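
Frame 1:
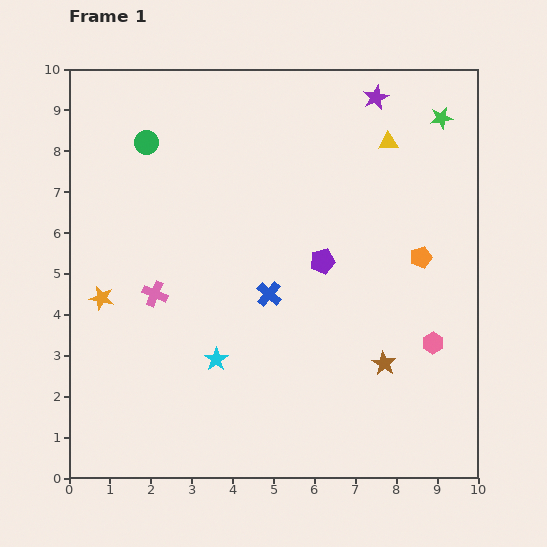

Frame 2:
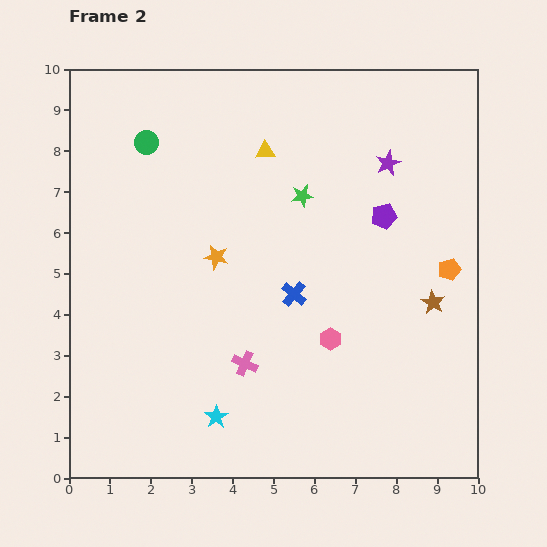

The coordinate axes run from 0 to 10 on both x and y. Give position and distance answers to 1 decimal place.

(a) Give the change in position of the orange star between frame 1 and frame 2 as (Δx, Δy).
(2.8, 1.0)

The orange star was at (0.8, 4.4) in frame 1 and (3.6, 5.4) in frame 2.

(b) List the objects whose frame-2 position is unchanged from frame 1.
the green circle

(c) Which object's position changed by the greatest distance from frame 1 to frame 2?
the green star

(moved 3.9; next 3.0)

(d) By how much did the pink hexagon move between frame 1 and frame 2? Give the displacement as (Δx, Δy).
(-2.5, 0.1)

The pink hexagon was at (8.9, 3.3) in frame 1 and (6.4, 3.4) in frame 2.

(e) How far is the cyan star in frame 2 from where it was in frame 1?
1.4

The cyan star moved from (3.6, 2.9) to (3.6, 1.5), a distance of √(0.0² + 1.4²) ≈ 1.4.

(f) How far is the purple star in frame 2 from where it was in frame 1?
1.6

The purple star moved from (7.5, 9.3) to (7.8, 7.7), a distance of √(0.3² + 1.6²) ≈ 1.6.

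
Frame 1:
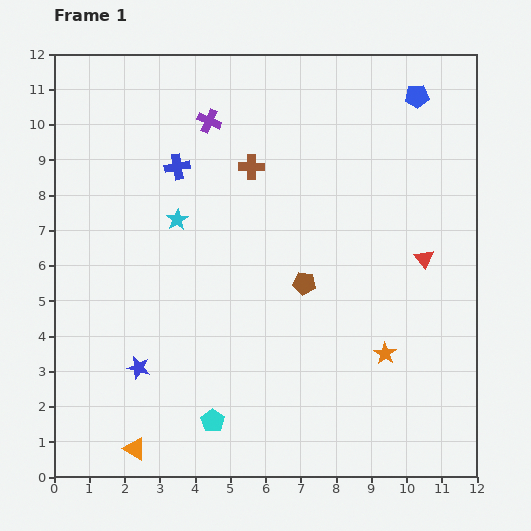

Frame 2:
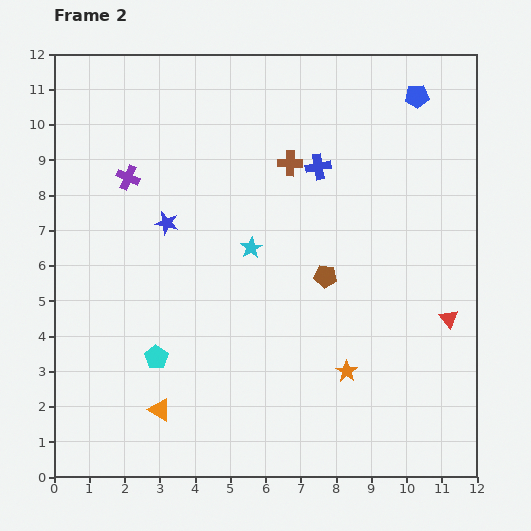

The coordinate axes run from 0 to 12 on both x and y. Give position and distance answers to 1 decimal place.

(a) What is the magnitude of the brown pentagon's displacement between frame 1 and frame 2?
0.6

The brown pentagon moved from (7.1, 5.5) to (7.7, 5.7), a distance of √(0.6² + 0.2²) ≈ 0.6.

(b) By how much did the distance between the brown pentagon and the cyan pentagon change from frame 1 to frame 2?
+0.6

Distance in frame 1: 4.7. Distance in frame 2: 5.3.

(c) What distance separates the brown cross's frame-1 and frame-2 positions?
1.1

The brown cross moved from (5.6, 8.8) to (6.7, 8.9), a distance of √(1.1² + 0.1²) ≈ 1.1.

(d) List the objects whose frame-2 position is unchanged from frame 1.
the blue pentagon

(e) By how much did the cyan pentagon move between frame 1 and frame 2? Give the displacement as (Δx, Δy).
(-1.6, 1.8)

The cyan pentagon was at (4.5, 1.6) in frame 1 and (2.9, 3.4) in frame 2.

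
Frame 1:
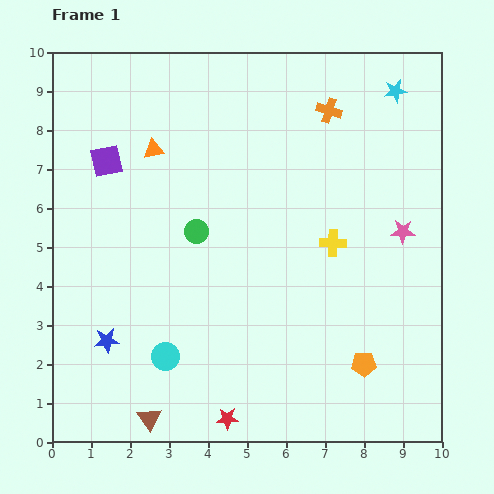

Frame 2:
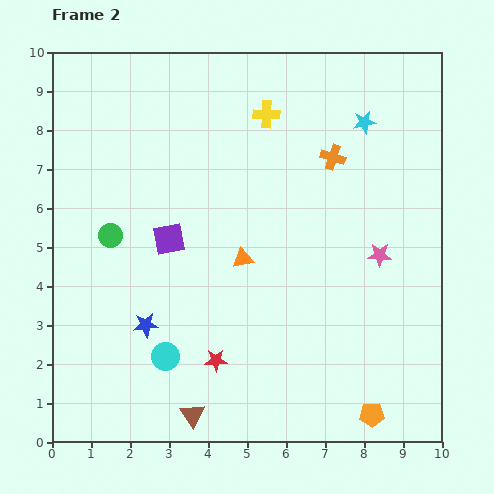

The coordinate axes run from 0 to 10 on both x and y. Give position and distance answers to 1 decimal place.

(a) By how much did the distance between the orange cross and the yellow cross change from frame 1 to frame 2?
-1.4

Distance in frame 1: 3.4. Distance in frame 2: 2.0.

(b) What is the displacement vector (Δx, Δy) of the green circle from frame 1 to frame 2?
(-2.2, -0.1)

The green circle was at (3.7, 5.4) in frame 1 and (1.5, 5.3) in frame 2.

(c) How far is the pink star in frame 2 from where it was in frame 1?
0.8

The pink star moved from (9.0, 5.4) to (8.4, 4.8), a distance of √(0.6² + 0.6²) ≈ 0.8.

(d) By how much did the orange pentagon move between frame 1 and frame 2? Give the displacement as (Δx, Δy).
(0.2, -1.3)

The orange pentagon was at (8.0, 2.0) in frame 1 and (8.2, 0.7) in frame 2.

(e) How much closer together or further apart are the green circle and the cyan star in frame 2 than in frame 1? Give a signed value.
+0.9

Distance in frame 1: 6.2. Distance in frame 2: 7.1.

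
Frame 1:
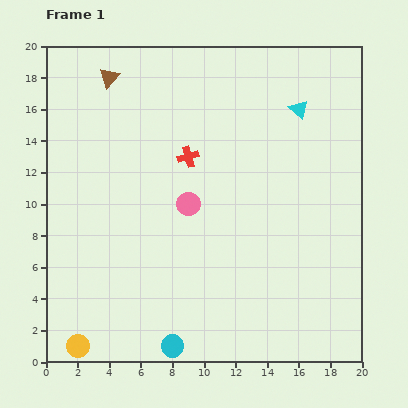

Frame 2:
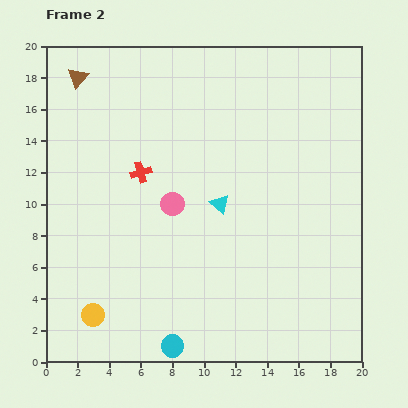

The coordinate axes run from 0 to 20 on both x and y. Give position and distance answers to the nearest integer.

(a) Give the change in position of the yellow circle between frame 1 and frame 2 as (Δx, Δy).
(1, 2)

The yellow circle was at (2, 1) in frame 1 and (3, 3) in frame 2.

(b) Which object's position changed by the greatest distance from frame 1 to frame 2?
the cyan triangle

(moved 8; next 3)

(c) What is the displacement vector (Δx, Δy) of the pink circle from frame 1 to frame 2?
(-1, 0)

The pink circle was at (9, 10) in frame 1 and (8, 10) in frame 2.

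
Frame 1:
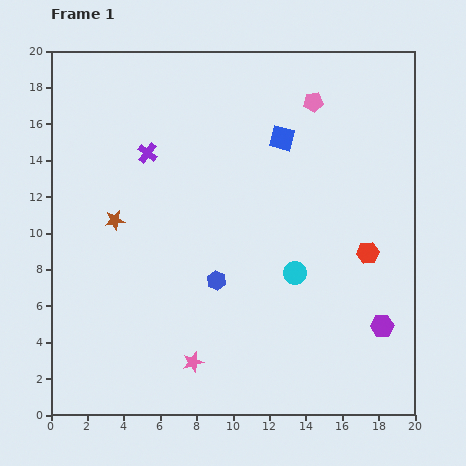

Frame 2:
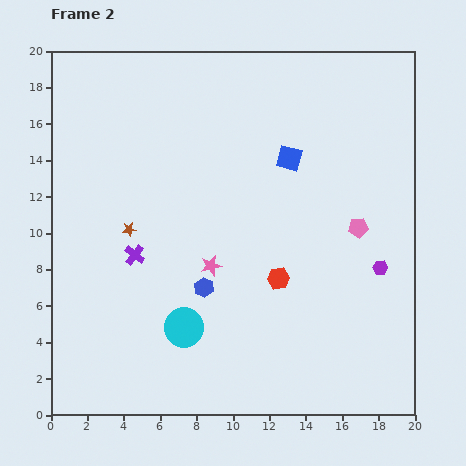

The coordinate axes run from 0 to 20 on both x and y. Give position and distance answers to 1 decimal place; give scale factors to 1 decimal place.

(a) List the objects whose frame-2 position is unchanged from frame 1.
none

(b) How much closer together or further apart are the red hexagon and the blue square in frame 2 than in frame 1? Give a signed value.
-1.3

Distance in frame 1: 7.9. Distance in frame 2: 6.6.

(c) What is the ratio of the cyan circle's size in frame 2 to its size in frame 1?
1.7×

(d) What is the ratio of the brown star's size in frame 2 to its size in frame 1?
0.7×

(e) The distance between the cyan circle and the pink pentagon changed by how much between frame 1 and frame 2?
+1.6

Distance in frame 1: 9.5. Distance in frame 2: 11.1.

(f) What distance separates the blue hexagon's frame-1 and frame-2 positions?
0.8

The blue hexagon moved from (9.1, 7.4) to (8.4, 7.0), a distance of √(0.7² + 0.4²) ≈ 0.8.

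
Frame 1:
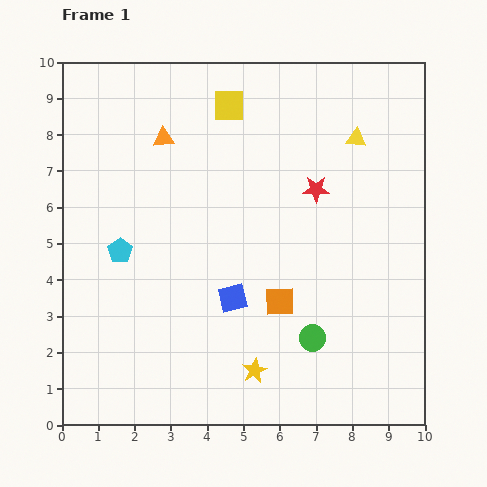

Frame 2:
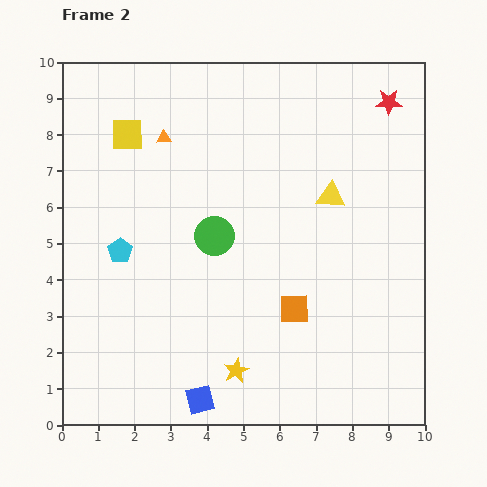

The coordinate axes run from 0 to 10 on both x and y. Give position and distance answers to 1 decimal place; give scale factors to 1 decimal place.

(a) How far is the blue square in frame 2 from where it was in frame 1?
2.9

The blue square moved from (4.7, 3.5) to (3.8, 0.7), a distance of √(0.9² + 2.8²) ≈ 2.9.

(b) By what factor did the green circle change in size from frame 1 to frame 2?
1.5×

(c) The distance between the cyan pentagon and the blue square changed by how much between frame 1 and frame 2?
+1.3

Distance in frame 1: 3.4. Distance in frame 2: 4.7.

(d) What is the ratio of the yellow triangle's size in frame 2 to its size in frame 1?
1.4×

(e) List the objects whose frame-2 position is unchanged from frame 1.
the orange triangle, the cyan pentagon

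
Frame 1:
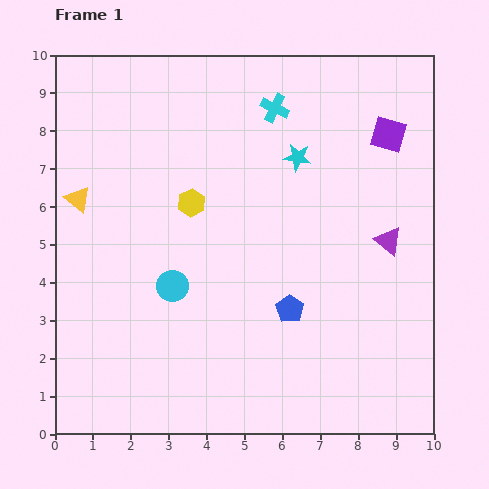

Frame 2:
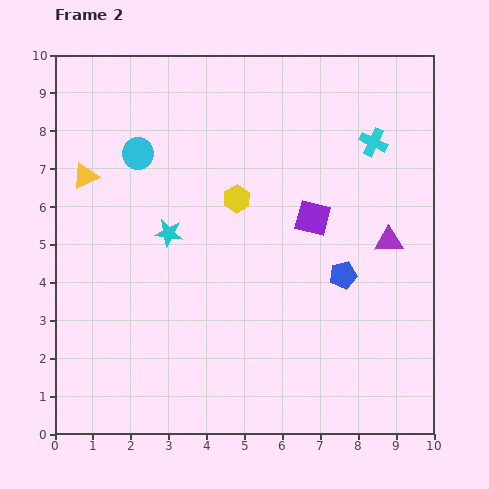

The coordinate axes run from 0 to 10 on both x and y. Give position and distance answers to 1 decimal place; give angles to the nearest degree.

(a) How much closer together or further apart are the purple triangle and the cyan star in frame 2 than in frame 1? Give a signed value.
+2.5

Distance in frame 1: 3.3. Distance in frame 2: 5.8.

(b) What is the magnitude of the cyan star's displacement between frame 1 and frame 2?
3.9

The cyan star moved from (6.4, 7.3) to (3.0, 5.3), a distance of √(3.4² + 2.0²) ≈ 3.9.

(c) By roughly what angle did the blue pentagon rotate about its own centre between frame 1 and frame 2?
26° clockwise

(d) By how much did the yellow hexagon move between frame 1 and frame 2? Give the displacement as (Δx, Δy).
(1.2, 0.1)

The yellow hexagon was at (3.6, 6.1) in frame 1 and (4.8, 6.2) in frame 2.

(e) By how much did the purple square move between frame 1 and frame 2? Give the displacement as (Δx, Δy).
(-2.0, -2.2)

The purple square was at (8.8, 7.9) in frame 1 and (6.8, 5.7) in frame 2.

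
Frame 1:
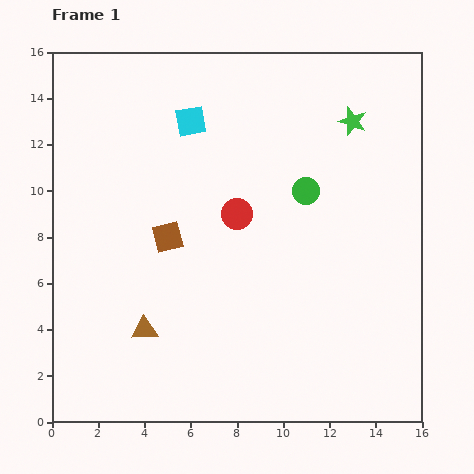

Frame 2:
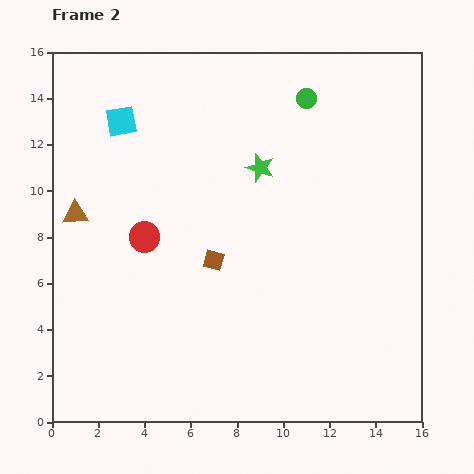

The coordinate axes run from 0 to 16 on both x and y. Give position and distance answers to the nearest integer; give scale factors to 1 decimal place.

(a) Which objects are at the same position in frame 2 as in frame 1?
none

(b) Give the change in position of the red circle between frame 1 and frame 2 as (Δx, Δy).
(-4, -1)

The red circle was at (8, 9) in frame 1 and (4, 8) in frame 2.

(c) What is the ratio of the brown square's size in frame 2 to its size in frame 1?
0.7×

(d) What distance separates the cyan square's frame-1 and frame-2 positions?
3

The cyan square moved from (6, 13) to (3, 13), a distance of √(3² + 0²) ≈ 3.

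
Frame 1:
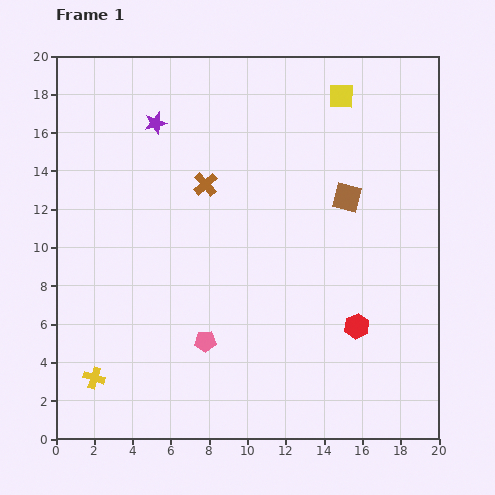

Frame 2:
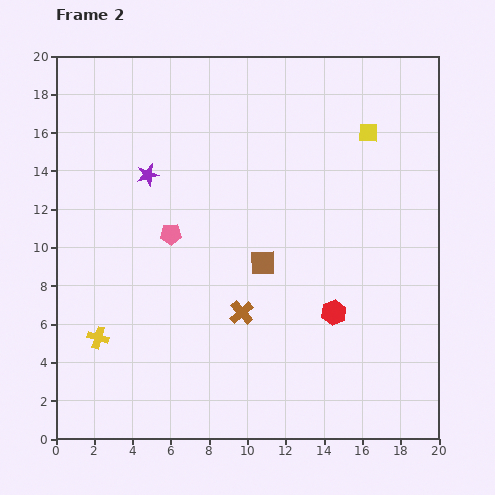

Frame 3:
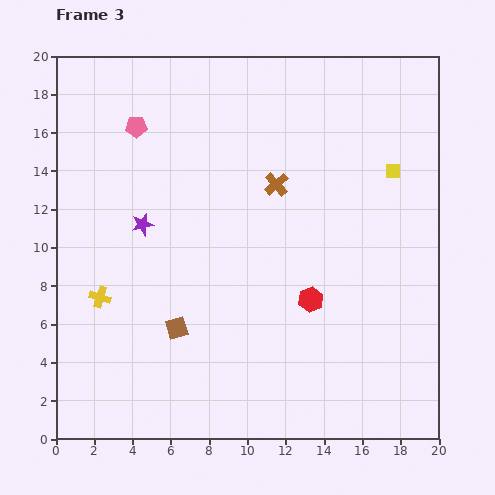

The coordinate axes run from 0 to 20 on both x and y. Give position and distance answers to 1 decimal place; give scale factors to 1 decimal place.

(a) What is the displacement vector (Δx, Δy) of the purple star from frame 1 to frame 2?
(-0.4, -2.7)

The purple star was at (5.2, 16.5) in frame 1 and (4.8, 13.8) in frame 2.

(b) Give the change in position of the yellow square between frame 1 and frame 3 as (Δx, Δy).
(2.7, -3.9)

The yellow square was at (14.9, 17.9) in frame 1 and (17.6, 14.0) in frame 3.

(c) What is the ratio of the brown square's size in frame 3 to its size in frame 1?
0.8×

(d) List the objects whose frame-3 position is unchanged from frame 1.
none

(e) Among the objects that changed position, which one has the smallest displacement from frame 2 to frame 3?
the red hexagon

(moved 1.4)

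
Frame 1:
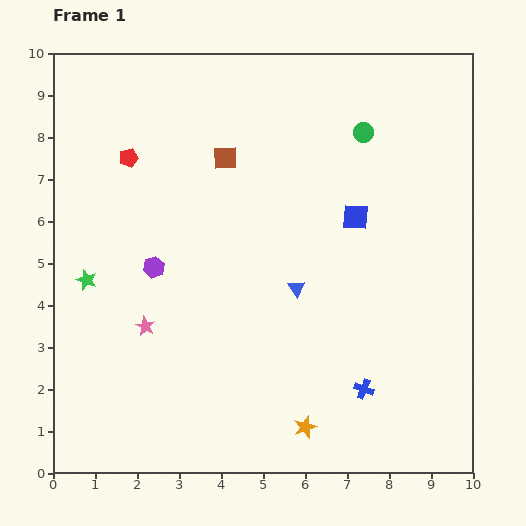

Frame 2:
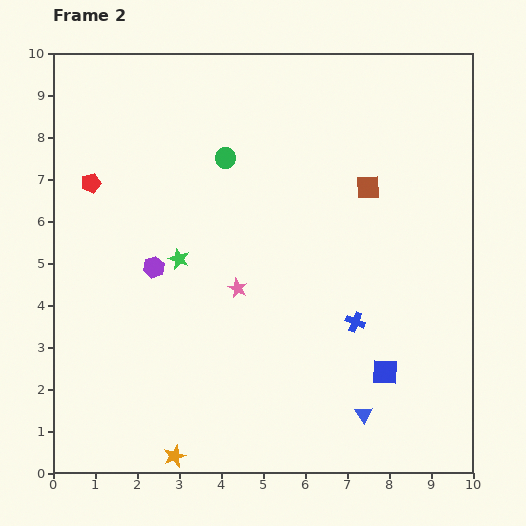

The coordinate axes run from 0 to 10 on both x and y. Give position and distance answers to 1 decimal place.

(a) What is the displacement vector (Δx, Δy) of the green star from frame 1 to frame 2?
(2.2, 0.5)

The green star was at (0.8, 4.6) in frame 1 and (3.0, 5.1) in frame 2.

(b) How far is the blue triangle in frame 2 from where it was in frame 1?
3.4

The blue triangle moved from (5.8, 4.4) to (7.4, 1.4), a distance of √(1.6² + 3.0²) ≈ 3.4.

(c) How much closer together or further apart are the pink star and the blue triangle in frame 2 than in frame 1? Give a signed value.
+0.5

Distance in frame 1: 3.7. Distance in frame 2: 4.2.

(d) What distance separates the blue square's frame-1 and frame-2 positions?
3.8

The blue square moved from (7.2, 6.1) to (7.9, 2.4), a distance of √(0.7² + 3.7²) ≈ 3.8.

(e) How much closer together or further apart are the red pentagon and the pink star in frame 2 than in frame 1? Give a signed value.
+0.3

Distance in frame 1: 4.0. Distance in frame 2: 4.3.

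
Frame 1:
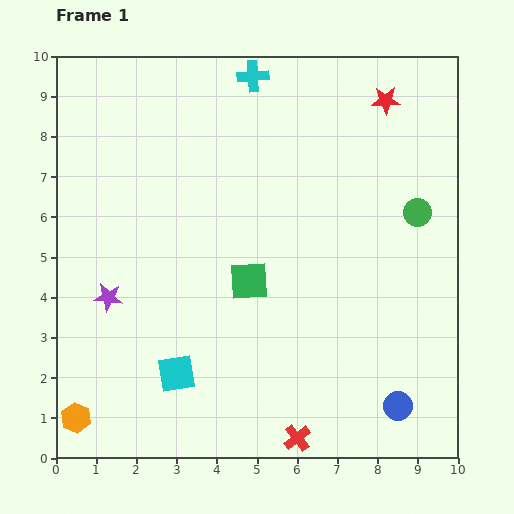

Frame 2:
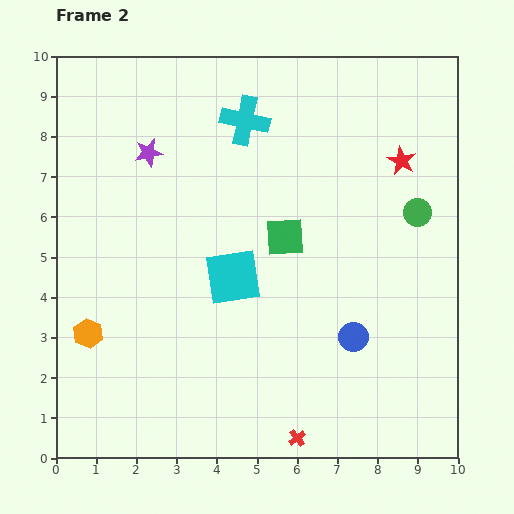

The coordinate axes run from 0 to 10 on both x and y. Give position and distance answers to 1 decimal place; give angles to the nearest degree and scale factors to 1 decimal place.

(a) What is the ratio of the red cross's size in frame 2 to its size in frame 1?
0.6×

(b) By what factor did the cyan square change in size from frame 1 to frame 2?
1.5×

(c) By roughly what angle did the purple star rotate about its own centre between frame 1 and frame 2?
19° counter-clockwise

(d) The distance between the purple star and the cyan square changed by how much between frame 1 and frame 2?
+1.2

Distance in frame 1: 2.5. Distance in frame 2: 3.7.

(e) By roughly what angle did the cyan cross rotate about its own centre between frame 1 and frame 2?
16° clockwise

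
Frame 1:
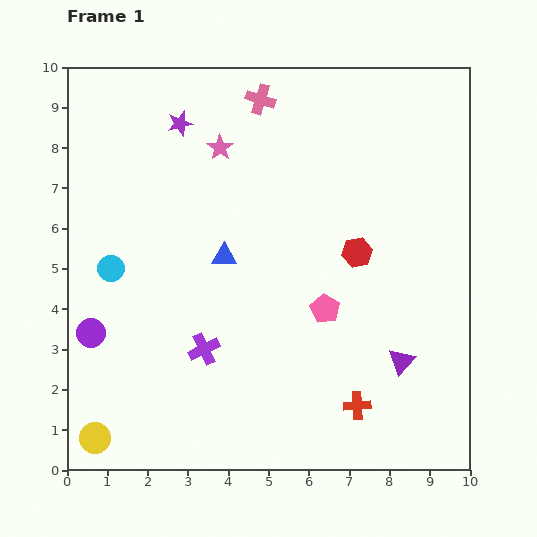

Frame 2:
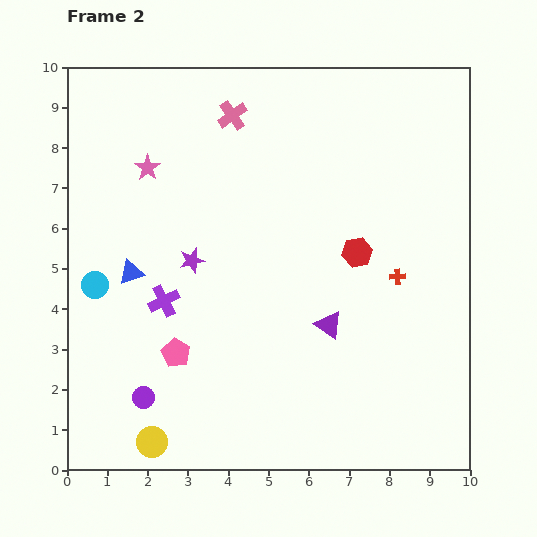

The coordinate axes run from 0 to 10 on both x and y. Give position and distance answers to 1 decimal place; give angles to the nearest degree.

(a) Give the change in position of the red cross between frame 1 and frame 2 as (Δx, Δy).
(1.0, 3.2)

The red cross was at (7.2, 1.6) in frame 1 and (8.2, 4.8) in frame 2.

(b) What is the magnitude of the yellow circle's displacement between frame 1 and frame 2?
1.4

The yellow circle moved from (0.7, 0.8) to (2.1, 0.7), a distance of √(1.4² + 0.1²) ≈ 1.4.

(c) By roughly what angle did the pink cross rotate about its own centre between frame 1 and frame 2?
37° clockwise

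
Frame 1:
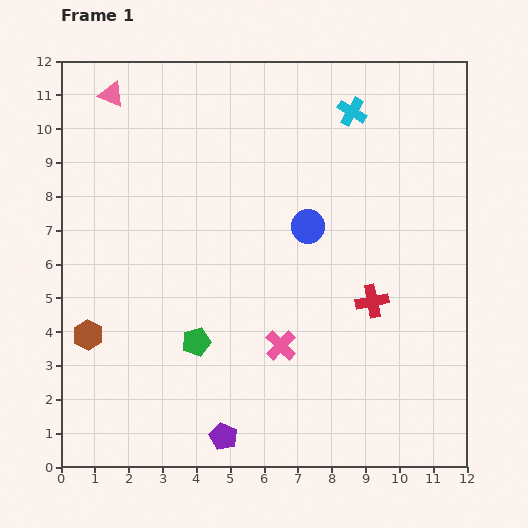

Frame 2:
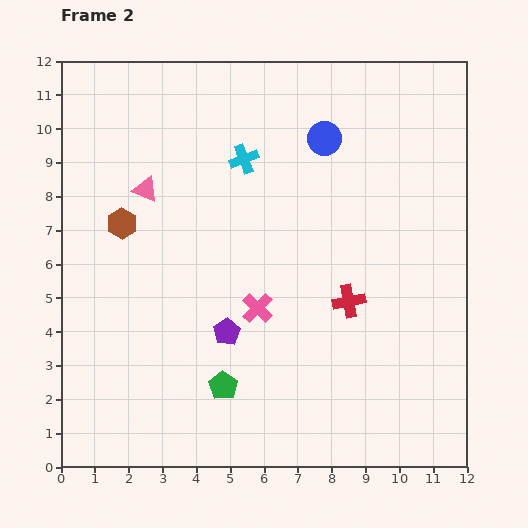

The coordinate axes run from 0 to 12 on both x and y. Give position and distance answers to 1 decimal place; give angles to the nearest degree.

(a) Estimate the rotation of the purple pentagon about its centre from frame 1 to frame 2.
15° clockwise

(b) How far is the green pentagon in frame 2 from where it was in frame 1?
1.5

The green pentagon moved from (4.0, 3.7) to (4.8, 2.4), a distance of √(0.8² + 1.3²) ≈ 1.5.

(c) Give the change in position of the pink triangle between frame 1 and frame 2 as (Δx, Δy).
(1.0, -2.8)

The pink triangle was at (1.5, 11.0) in frame 1 and (2.5, 8.2) in frame 2.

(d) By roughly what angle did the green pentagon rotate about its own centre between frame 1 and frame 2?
22° counter-clockwise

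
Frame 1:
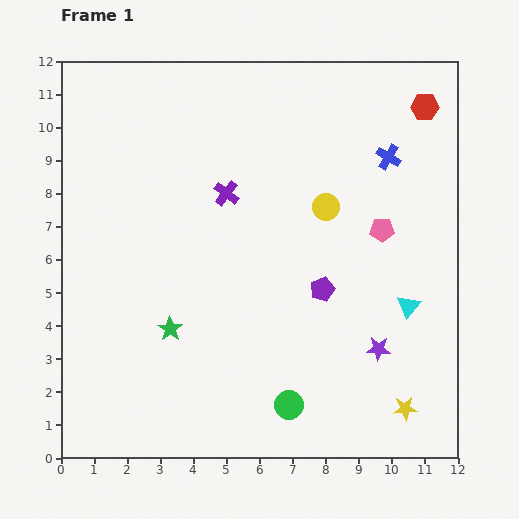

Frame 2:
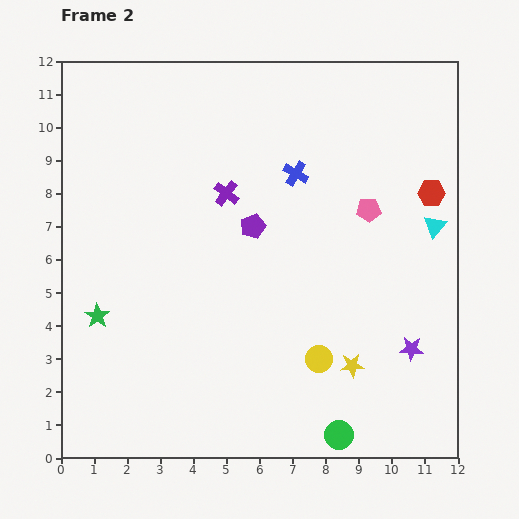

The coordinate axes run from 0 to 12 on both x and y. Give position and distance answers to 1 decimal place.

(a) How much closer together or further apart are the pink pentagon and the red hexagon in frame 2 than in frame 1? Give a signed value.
-1.9

Distance in frame 1: 3.9. Distance in frame 2: 2.0.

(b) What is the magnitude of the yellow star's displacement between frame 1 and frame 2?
2.1

The yellow star moved from (10.4, 1.5) to (8.8, 2.8), a distance of √(1.6² + 1.3²) ≈ 2.1.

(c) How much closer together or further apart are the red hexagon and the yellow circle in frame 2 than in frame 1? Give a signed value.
+1.8

Distance in frame 1: 4.2. Distance in frame 2: 6.0.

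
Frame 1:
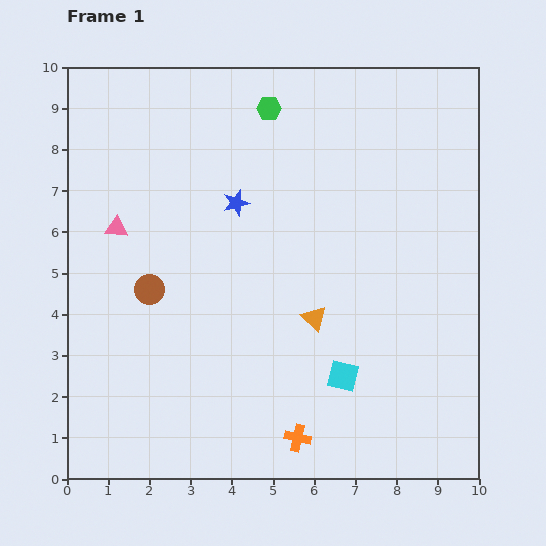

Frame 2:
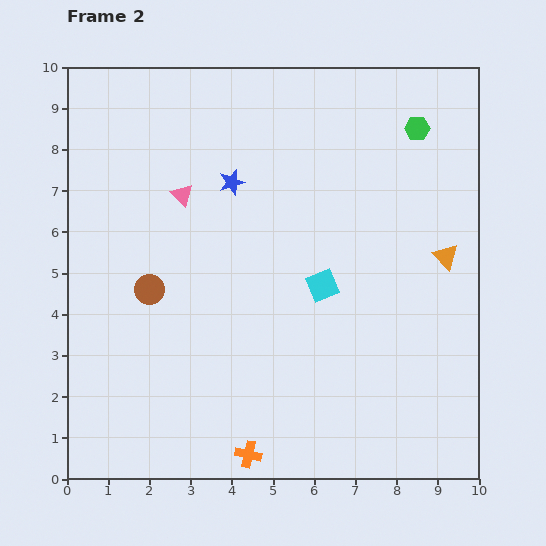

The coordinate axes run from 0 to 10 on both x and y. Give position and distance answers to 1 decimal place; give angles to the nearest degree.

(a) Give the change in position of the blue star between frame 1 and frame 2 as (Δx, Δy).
(-0.1, 0.5)

The blue star was at (4.1, 6.7) in frame 1 and (4.0, 7.2) in frame 2.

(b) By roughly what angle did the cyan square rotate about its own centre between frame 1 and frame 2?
35° counter-clockwise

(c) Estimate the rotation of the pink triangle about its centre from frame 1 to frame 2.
41° clockwise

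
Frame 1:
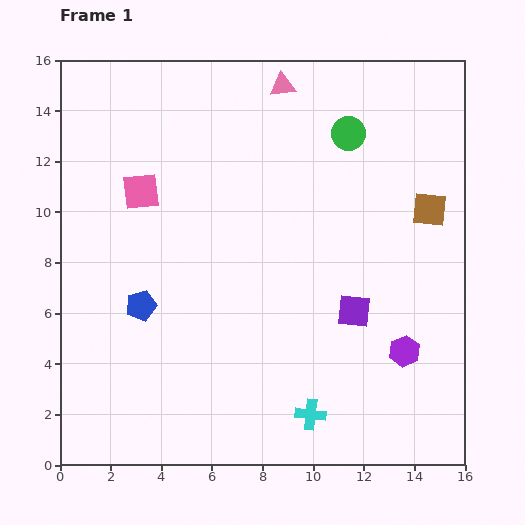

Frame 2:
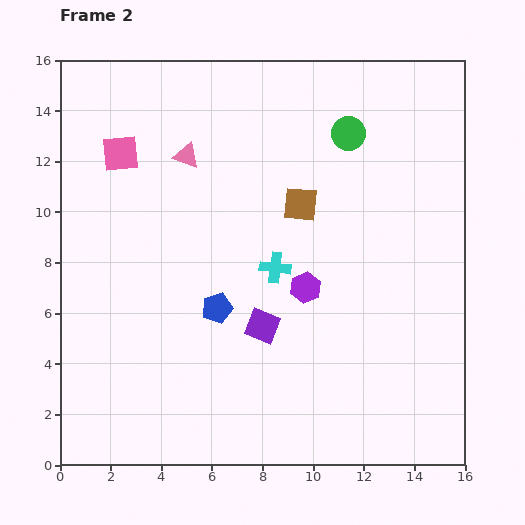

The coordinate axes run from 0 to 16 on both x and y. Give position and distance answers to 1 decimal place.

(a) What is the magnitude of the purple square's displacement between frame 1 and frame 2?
3.6

The purple square moved from (11.6, 6.1) to (8.0, 5.5), a distance of √(3.6² + 0.6²) ≈ 3.6.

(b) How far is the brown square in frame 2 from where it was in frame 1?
5.1

The brown square moved from (14.6, 10.1) to (9.5, 10.3), a distance of √(5.1² + 0.2²) ≈ 5.1.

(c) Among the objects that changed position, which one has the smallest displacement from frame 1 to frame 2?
the pink square

(moved 1.7)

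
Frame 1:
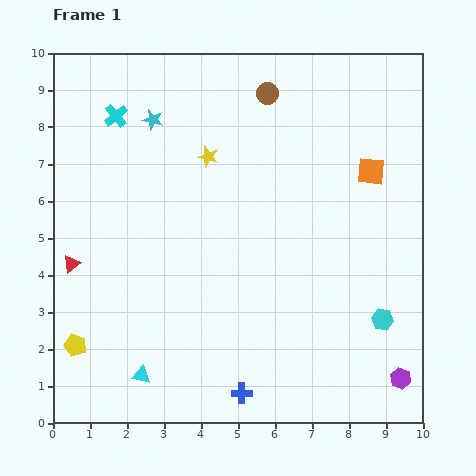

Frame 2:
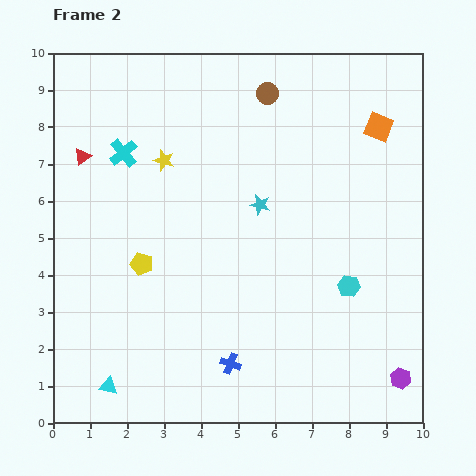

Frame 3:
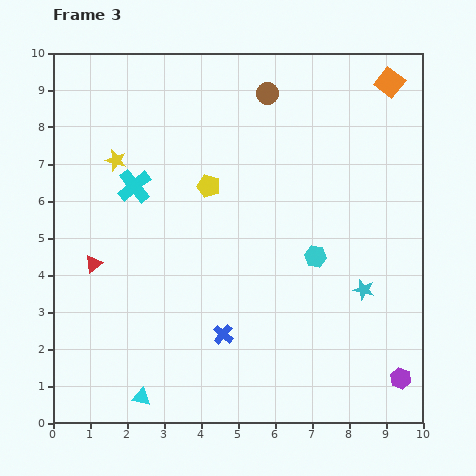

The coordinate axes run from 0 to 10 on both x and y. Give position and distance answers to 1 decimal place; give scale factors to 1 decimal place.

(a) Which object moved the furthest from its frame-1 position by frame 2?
the cyan star

(moved 3.7; next 2.9)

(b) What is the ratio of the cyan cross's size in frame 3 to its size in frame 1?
1.4×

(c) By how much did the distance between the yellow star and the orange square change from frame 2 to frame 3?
+1.8

Distance in frame 2: 5.9. Distance in frame 3: 7.7.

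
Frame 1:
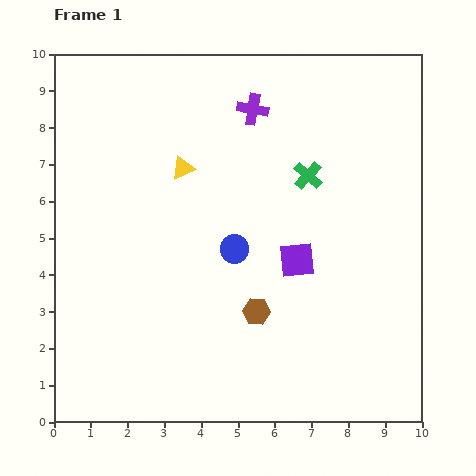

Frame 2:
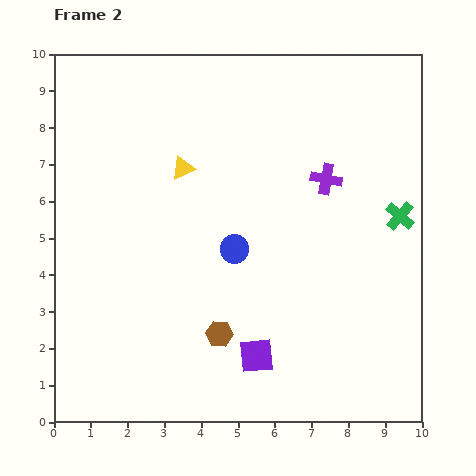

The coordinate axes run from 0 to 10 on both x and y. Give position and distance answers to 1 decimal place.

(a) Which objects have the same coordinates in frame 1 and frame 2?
the yellow triangle, the blue circle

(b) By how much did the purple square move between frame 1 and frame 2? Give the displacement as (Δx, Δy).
(-1.1, -2.6)

The purple square was at (6.6, 4.4) in frame 1 and (5.5, 1.8) in frame 2.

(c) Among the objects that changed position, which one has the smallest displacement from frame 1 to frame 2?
the brown hexagon

(moved 1.2)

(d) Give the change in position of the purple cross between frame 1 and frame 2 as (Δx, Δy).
(2.0, -1.9)

The purple cross was at (5.4, 8.5) in frame 1 and (7.4, 6.6) in frame 2.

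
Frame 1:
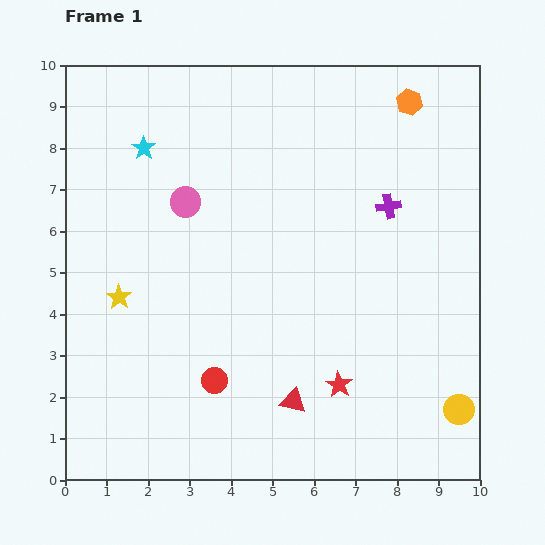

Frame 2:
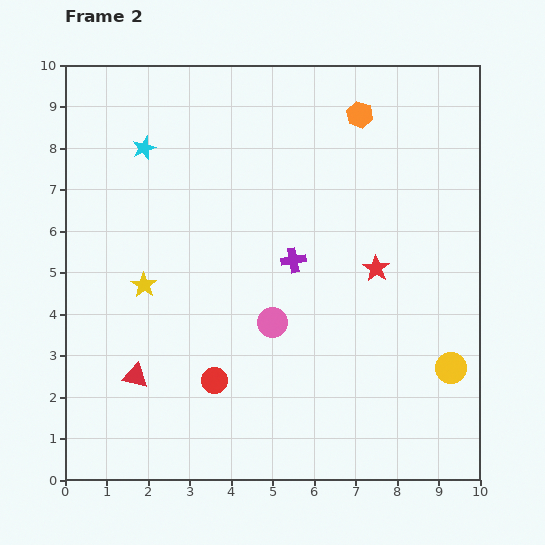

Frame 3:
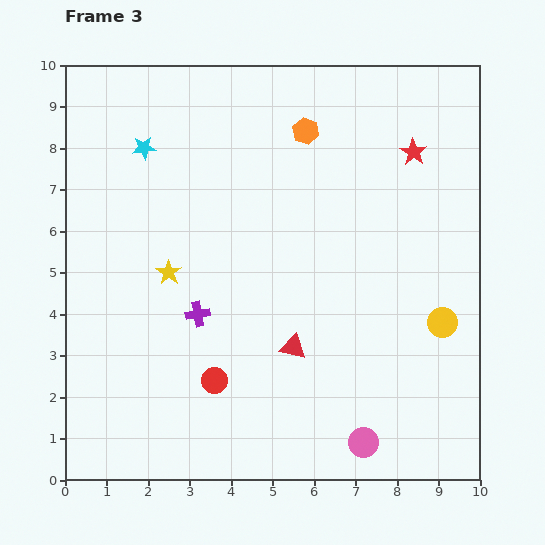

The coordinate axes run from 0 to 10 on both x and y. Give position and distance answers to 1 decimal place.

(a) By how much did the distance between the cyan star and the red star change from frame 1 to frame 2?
-1.1

Distance in frame 1: 7.4. Distance in frame 2: 6.3.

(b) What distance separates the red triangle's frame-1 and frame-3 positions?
1.3

The red triangle moved from (5.5, 1.9) to (5.5, 3.2), a distance of √(0.0² + 1.3²) ≈ 1.3.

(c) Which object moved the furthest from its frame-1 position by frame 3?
the pink circle

(moved 7.2; next 5.9)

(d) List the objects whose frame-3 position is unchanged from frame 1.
the red circle, the cyan star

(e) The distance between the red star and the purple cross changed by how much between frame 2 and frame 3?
+4.5

Distance in frame 2: 2.0. Distance in frame 3: 6.5.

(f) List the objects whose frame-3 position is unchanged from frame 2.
the red circle, the cyan star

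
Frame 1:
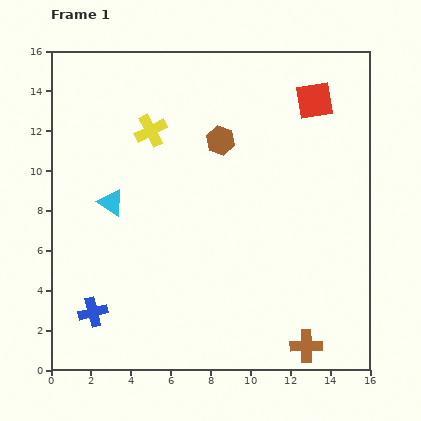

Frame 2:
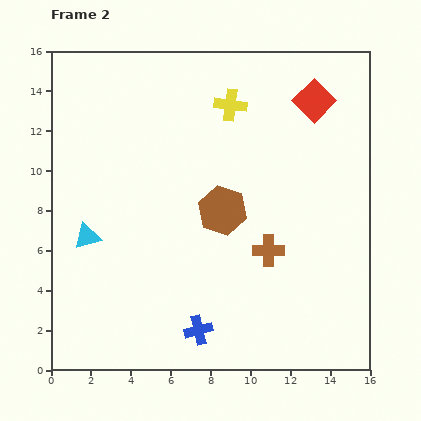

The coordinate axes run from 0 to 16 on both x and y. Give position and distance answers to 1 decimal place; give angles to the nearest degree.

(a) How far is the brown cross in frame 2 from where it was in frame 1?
5.2

The brown cross moved from (12.8, 1.2) to (10.9, 6.0), a distance of √(1.9² + 4.8²) ≈ 5.2.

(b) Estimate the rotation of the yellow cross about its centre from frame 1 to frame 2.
34° clockwise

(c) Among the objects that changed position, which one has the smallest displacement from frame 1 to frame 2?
the cyan triangle

(moved 2.1)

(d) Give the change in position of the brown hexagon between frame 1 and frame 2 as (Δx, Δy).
(0.1, -3.5)

The brown hexagon was at (8.5, 11.5) in frame 1 and (8.6, 8.0) in frame 2.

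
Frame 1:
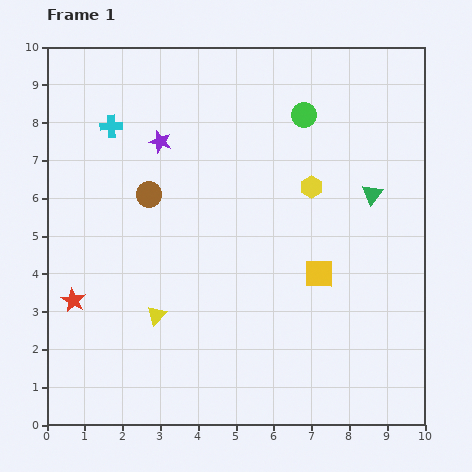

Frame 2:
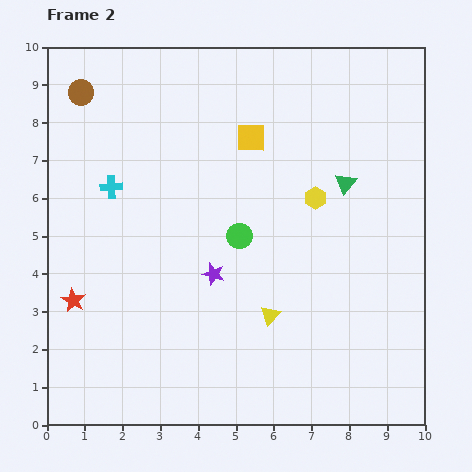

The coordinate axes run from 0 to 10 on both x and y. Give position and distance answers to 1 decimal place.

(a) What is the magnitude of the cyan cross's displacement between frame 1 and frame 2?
1.6

The cyan cross moved from (1.7, 7.9) to (1.7, 6.3), a distance of √(0.0² + 1.6²) ≈ 1.6.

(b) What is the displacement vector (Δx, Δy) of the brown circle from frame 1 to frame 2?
(-1.8, 2.7)

The brown circle was at (2.7, 6.1) in frame 1 and (0.9, 8.8) in frame 2.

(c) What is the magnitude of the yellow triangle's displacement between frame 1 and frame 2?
3.0

The yellow triangle moved from (2.9, 2.9) to (5.9, 2.9), a distance of √(3.0² + 0.0²) ≈ 3.0.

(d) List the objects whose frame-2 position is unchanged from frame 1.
the red star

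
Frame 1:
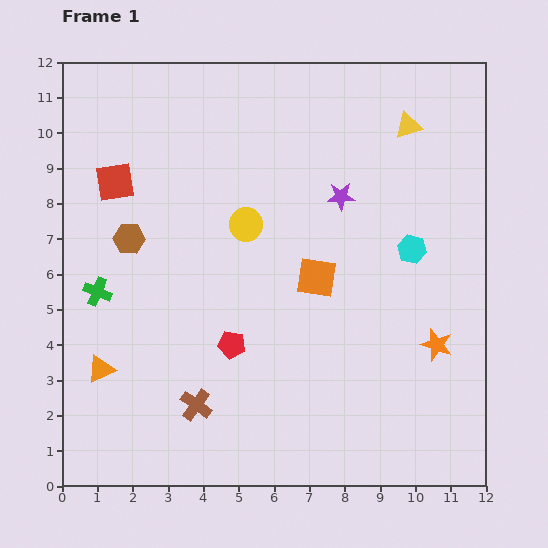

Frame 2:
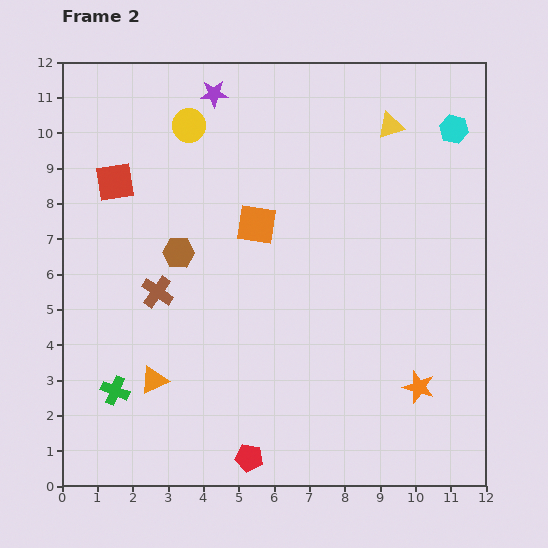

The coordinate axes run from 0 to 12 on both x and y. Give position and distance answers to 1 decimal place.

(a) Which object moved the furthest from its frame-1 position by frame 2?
the purple star

(moved 4.6; next 3.6)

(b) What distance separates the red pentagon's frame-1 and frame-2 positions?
3.2

The red pentagon moved from (4.8, 4.0) to (5.3, 0.8), a distance of √(0.5² + 3.2²) ≈ 3.2.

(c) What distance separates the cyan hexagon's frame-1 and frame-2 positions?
3.6

The cyan hexagon moved from (9.9, 6.7) to (11.1, 10.1), a distance of √(1.2² + 3.4²) ≈ 3.6.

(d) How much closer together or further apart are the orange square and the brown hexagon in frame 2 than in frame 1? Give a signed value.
-3.1

Distance in frame 1: 5.4. Distance in frame 2: 2.3.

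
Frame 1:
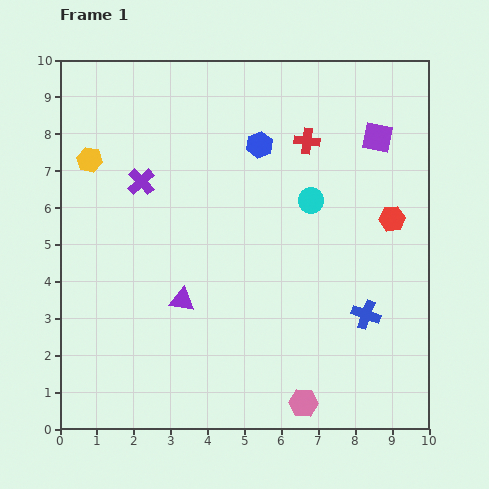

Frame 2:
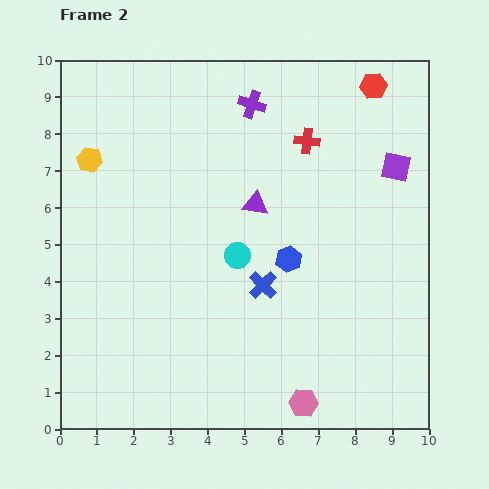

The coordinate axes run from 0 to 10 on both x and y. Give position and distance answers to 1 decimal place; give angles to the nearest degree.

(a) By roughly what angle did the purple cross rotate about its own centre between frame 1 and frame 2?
28° counter-clockwise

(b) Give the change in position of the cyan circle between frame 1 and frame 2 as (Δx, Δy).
(-2.0, -1.5)

The cyan circle was at (6.8, 6.2) in frame 1 and (4.8, 4.7) in frame 2.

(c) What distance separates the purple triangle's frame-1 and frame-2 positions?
3.3

The purple triangle moved from (3.3, 3.5) to (5.3, 6.1), a distance of √(2.0² + 2.6²) ≈ 3.3.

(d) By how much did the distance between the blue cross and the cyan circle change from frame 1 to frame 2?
-2.3

Distance in frame 1: 3.4. Distance in frame 2: 1.1.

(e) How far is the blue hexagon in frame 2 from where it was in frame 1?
3.2

The blue hexagon moved from (5.4, 7.7) to (6.2, 4.6), a distance of √(0.8² + 3.1²) ≈ 3.2.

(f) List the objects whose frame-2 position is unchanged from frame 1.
the yellow hexagon, the pink hexagon, the red cross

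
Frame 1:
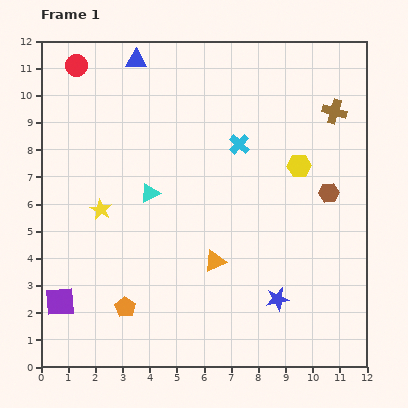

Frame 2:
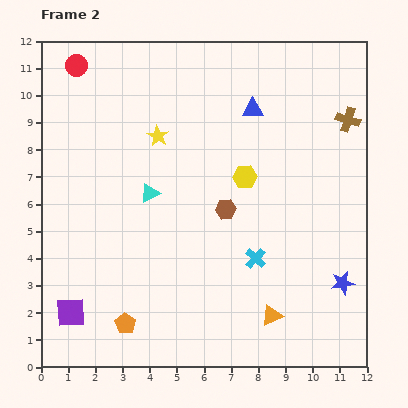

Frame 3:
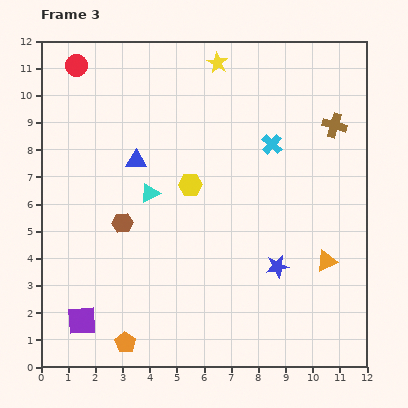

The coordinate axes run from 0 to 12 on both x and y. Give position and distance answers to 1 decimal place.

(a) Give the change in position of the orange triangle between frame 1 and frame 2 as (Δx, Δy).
(2.1, -2.0)

The orange triangle was at (6.4, 3.9) in frame 1 and (8.5, 1.9) in frame 2.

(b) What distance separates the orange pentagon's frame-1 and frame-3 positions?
1.3

The orange pentagon moved from (3.1, 2.2) to (3.1, 0.9), a distance of √(0.0² + 1.3²) ≈ 1.3.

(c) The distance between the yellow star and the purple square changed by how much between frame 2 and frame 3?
+3.5

Distance in frame 2: 7.2. Distance in frame 3: 10.7.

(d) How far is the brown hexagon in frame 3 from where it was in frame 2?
3.8

The brown hexagon moved from (6.8, 5.8) to (3.0, 5.3), a distance of √(3.8² + 0.5²) ≈ 3.8.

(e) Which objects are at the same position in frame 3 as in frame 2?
the cyan triangle, the red circle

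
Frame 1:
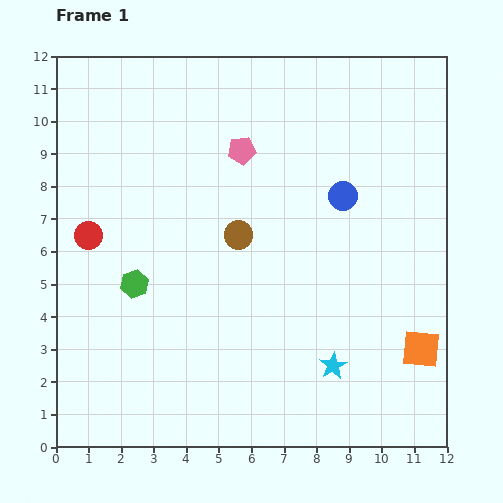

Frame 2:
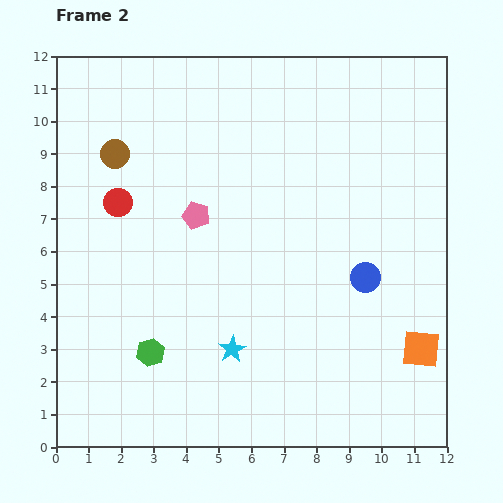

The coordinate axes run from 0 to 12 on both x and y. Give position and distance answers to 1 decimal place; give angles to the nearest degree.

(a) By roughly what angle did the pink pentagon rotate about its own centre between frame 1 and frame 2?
25° clockwise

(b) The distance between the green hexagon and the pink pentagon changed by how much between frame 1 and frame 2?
-0.9

Distance in frame 1: 5.3. Distance in frame 2: 4.4.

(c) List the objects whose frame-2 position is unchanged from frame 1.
the orange square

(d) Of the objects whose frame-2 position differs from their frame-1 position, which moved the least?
the red circle

(moved 1.3)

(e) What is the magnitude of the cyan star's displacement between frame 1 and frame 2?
3.1

The cyan star moved from (8.5, 2.5) to (5.4, 3.0), a distance of √(3.1² + 0.5²) ≈ 3.1.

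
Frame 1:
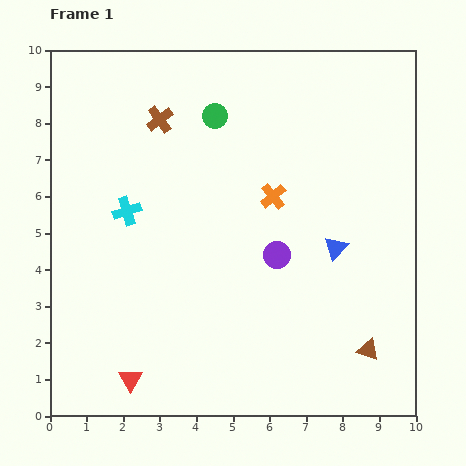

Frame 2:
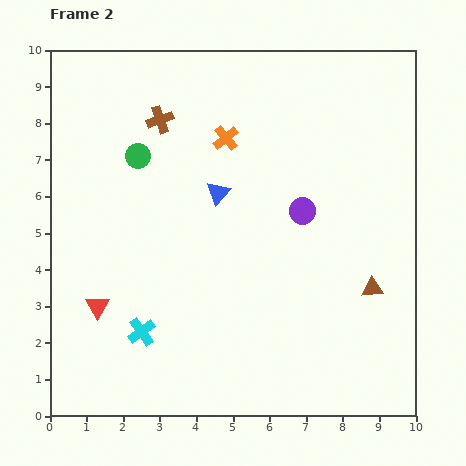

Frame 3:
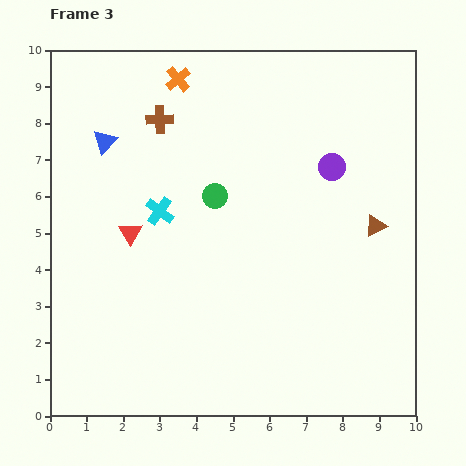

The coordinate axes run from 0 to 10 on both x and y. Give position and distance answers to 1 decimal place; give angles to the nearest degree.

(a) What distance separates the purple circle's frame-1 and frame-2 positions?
1.4

The purple circle moved from (6.2, 4.4) to (6.9, 5.6), a distance of √(0.7² + 1.2²) ≈ 1.4.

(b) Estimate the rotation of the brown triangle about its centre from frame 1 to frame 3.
46° counter-clockwise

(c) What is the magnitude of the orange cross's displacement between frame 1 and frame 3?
4.1

The orange cross moved from (6.1, 6.0) to (3.5, 9.2), a distance of √(2.6² + 3.2²) ≈ 4.1.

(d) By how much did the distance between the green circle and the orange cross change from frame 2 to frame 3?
+0.9

Distance in frame 2: 2.5. Distance in frame 3: 3.4.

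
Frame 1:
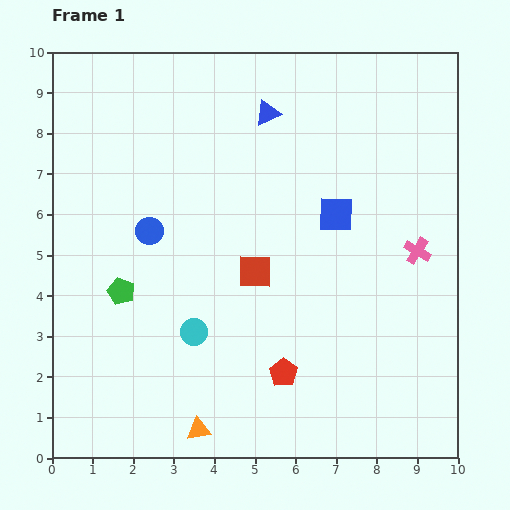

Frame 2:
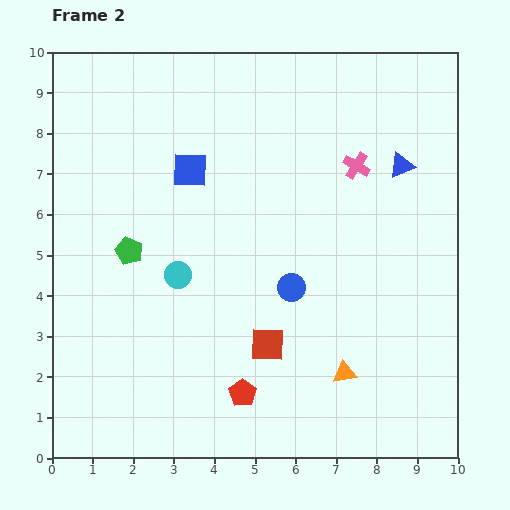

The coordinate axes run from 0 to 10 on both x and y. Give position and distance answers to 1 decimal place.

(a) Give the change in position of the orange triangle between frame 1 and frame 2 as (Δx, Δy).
(3.6, 1.4)

The orange triangle was at (3.6, 0.7) in frame 1 and (7.2, 2.1) in frame 2.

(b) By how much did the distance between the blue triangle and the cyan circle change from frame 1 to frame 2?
+0.4

Distance in frame 1: 5.7. Distance in frame 2: 6.1.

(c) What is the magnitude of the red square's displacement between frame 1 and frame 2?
1.8

The red square moved from (5.0, 4.6) to (5.3, 2.8), a distance of √(0.3² + 1.8²) ≈ 1.8.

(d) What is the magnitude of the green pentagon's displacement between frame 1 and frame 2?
1.0

The green pentagon moved from (1.7, 4.1) to (1.9, 5.1), a distance of √(0.2² + 1.0²) ≈ 1.0.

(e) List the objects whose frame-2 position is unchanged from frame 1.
none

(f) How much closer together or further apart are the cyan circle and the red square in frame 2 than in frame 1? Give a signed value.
+0.7

Distance in frame 1: 2.1. Distance in frame 2: 2.8.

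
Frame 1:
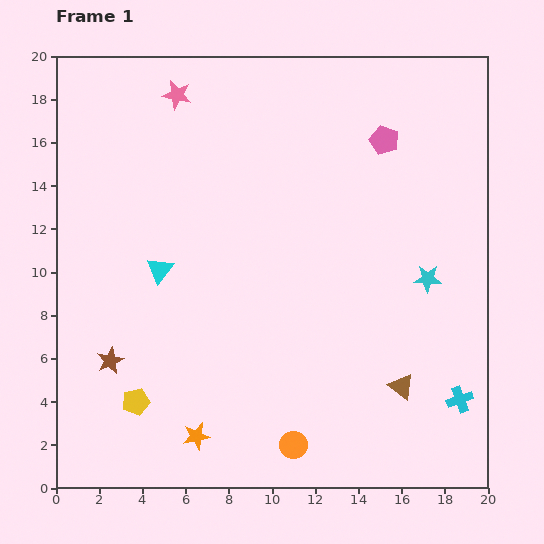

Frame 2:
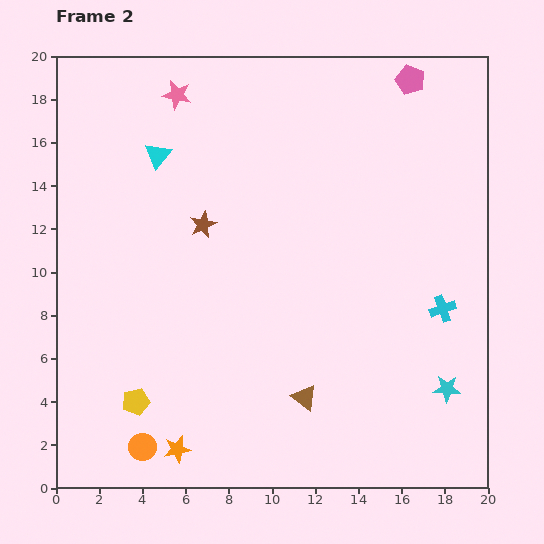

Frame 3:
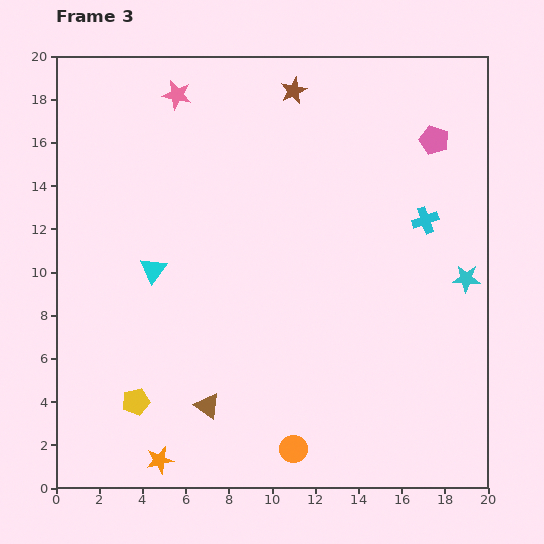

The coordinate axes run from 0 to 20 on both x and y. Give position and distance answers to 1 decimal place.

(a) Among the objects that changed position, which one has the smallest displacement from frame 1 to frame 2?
the orange star

(moved 1.1)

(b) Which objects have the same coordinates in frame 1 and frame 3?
the pink star, the yellow pentagon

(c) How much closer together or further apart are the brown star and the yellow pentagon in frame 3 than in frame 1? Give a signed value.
+13.9

Distance in frame 1: 2.2. Distance in frame 3: 16.1.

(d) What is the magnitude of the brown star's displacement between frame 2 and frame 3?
7.5

The brown star moved from (6.8, 12.2) to (11.0, 18.4), a distance of √(4.2² + 6.2²) ≈ 7.5.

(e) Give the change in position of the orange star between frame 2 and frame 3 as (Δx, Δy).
(-0.8, -0.5)

The orange star was at (5.6, 1.8) in frame 2 and (4.8, 1.3) in frame 3.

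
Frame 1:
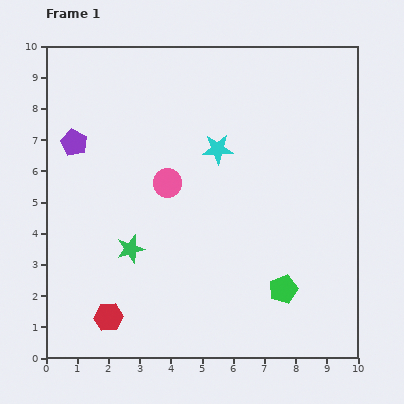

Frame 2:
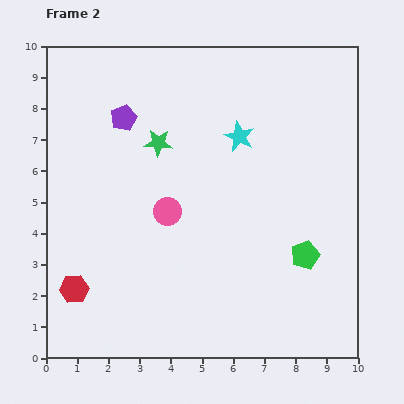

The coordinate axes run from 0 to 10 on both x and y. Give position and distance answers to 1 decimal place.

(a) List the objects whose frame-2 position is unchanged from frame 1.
none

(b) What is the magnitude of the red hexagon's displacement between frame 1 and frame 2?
1.4

The red hexagon moved from (2.0, 1.3) to (0.9, 2.2), a distance of √(1.1² + 0.9²) ≈ 1.4.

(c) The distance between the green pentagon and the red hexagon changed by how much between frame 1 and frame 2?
+1.8

Distance in frame 1: 5.7. Distance in frame 2: 7.5.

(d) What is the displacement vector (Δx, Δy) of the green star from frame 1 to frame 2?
(0.9, 3.4)

The green star was at (2.7, 3.5) in frame 1 and (3.6, 6.9) in frame 2.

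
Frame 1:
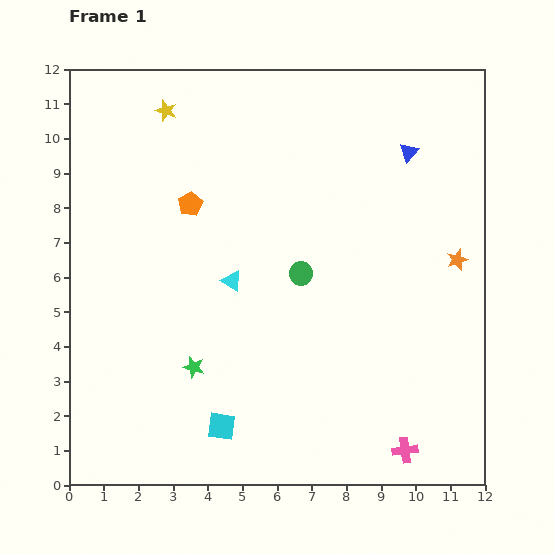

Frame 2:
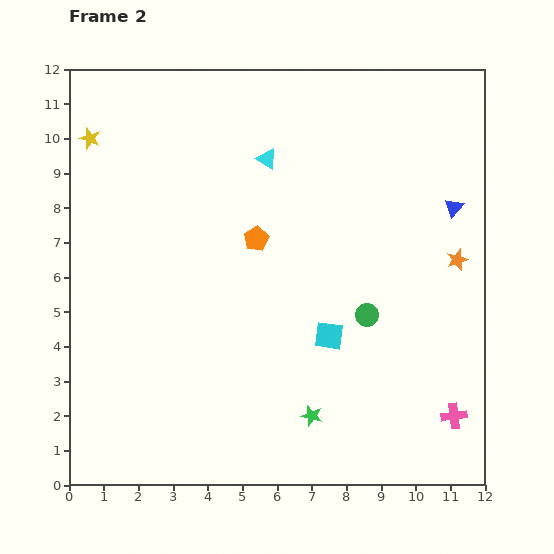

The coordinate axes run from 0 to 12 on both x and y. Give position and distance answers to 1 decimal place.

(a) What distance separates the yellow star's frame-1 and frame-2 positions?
2.3

The yellow star moved from (2.8, 10.8) to (0.6, 10.0), a distance of √(2.2² + 0.8²) ≈ 2.3.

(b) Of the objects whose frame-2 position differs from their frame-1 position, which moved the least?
the pink cross

(moved 1.7)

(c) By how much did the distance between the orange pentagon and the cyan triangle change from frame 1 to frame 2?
-0.2

Distance in frame 1: 2.5. Distance in frame 2: 2.3.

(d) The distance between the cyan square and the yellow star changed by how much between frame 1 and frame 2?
-0.3

Distance in frame 1: 9.2. Distance in frame 2: 8.9.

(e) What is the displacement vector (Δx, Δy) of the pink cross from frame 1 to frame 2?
(1.4, 1.0)

The pink cross was at (9.7, 1.0) in frame 1 and (11.1, 2.0) in frame 2.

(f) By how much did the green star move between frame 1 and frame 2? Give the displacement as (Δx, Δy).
(3.4, -1.4)

The green star was at (3.6, 3.4) in frame 1 and (7.0, 2.0) in frame 2.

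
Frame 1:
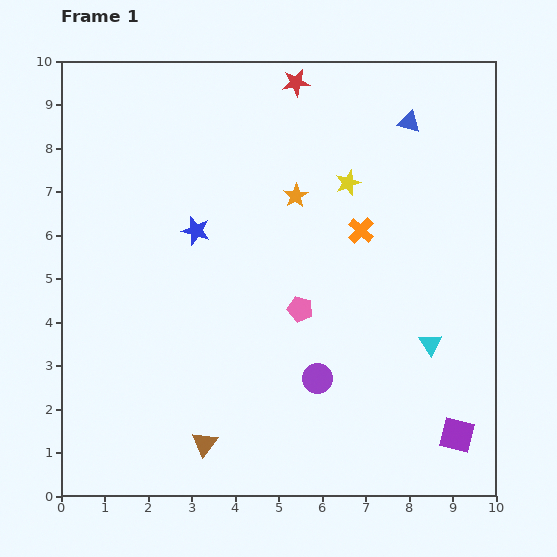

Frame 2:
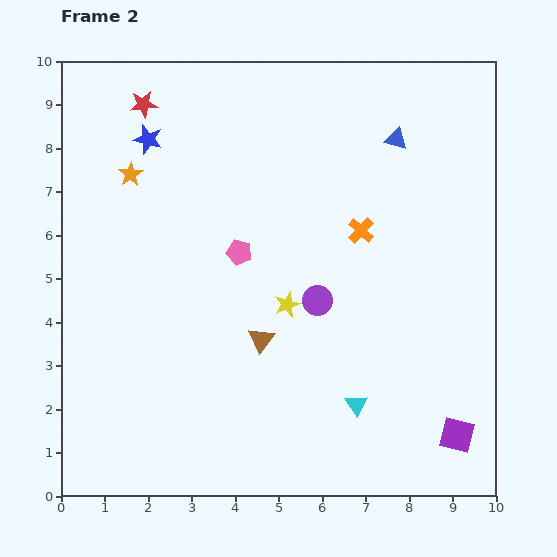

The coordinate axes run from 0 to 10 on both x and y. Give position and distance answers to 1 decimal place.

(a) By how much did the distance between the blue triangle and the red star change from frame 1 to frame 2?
+3.1

Distance in frame 1: 2.8. Distance in frame 2: 5.9.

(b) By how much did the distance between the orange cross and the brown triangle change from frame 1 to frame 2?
-2.7

Distance in frame 1: 6.1. Distance in frame 2: 3.4.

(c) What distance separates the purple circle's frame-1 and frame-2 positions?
1.8

The purple circle moved from (5.9, 2.7) to (5.9, 4.5), a distance of √(0.0² + 1.8²) ≈ 1.8.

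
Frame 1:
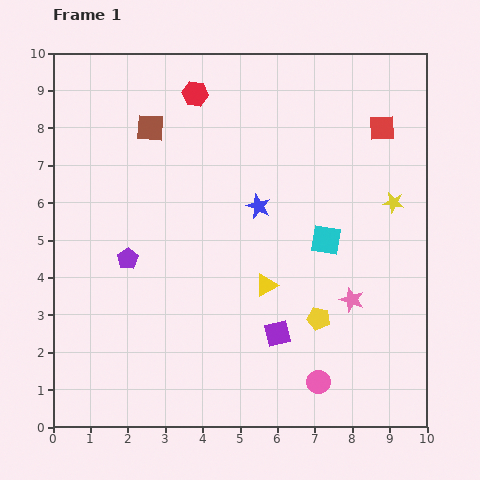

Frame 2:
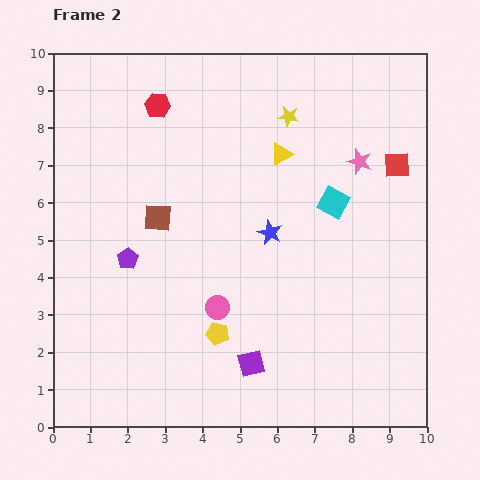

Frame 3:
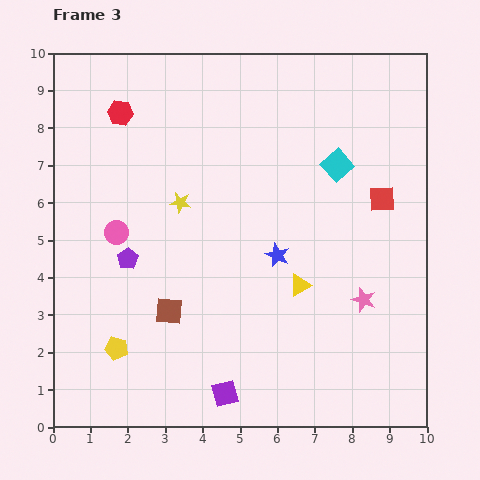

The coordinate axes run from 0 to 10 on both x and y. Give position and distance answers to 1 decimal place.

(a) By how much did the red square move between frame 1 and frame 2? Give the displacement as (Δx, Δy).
(0.4, -1.0)

The red square was at (8.8, 8.0) in frame 1 and (9.2, 7.0) in frame 2.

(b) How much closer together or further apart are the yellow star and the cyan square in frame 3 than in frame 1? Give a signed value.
+2.2

Distance in frame 1: 2.1. Distance in frame 3: 4.3.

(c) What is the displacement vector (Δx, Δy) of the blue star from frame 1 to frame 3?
(0.5, -1.3)

The blue star was at (5.5, 5.9) in frame 1 and (6.0, 4.6) in frame 3.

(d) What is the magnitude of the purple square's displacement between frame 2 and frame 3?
1.1

The purple square moved from (5.3, 1.7) to (4.6, 0.9), a distance of √(0.7² + 0.8²) ≈ 1.1.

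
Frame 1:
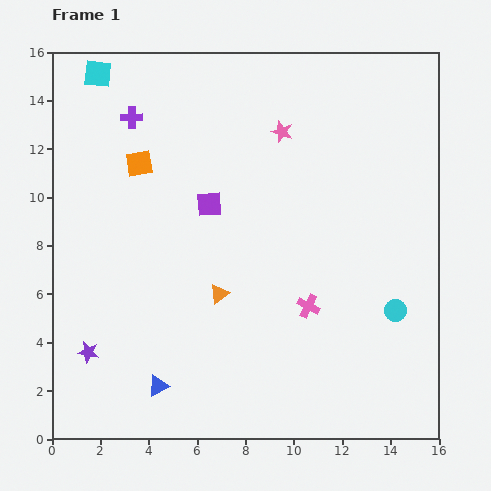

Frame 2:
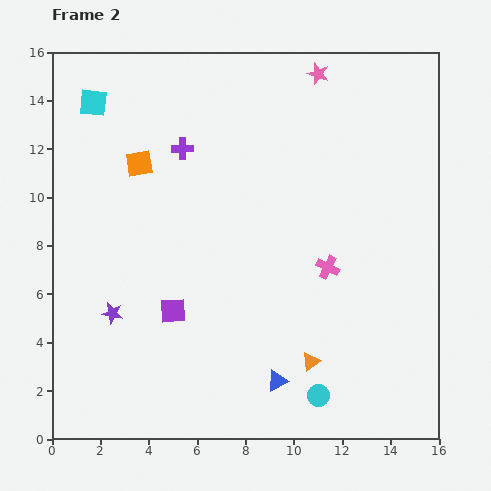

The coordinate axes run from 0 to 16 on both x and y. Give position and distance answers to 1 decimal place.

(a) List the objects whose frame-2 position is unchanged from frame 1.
the orange square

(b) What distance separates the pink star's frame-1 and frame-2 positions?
2.8

The pink star moved from (9.5, 12.7) to (11.0, 15.1), a distance of √(1.5² + 2.4²) ≈ 2.8.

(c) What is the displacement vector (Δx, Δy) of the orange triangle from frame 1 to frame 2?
(3.8, -2.8)

The orange triangle was at (6.9, 6.0) in frame 1 and (10.7, 3.2) in frame 2.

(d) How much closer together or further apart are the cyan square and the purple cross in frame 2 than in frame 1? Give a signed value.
+1.9

Distance in frame 1: 2.3. Distance in frame 2: 4.2.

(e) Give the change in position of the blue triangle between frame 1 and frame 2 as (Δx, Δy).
(4.9, 0.2)

The blue triangle was at (4.4, 2.2) in frame 1 and (9.3, 2.4) in frame 2.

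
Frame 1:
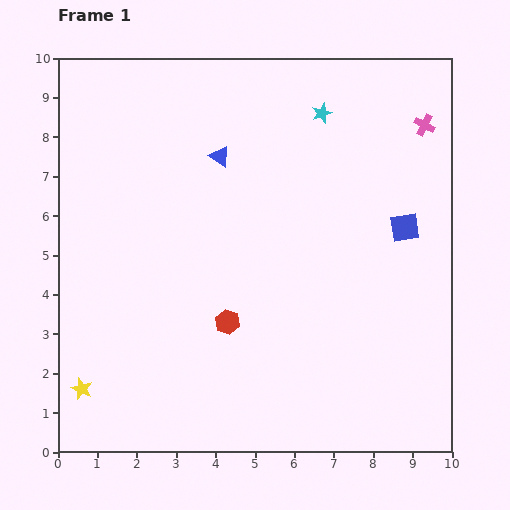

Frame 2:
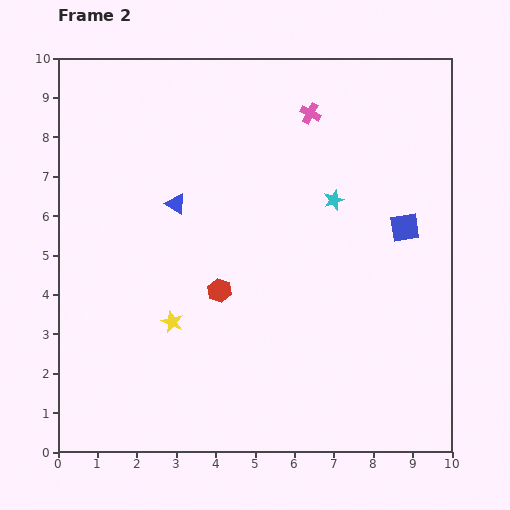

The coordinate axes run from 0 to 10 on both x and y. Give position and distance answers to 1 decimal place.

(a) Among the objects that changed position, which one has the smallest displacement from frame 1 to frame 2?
the red hexagon

(moved 0.8)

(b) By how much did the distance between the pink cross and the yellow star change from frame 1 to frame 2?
-4.6

Distance in frame 1: 11.0. Distance in frame 2: 6.4.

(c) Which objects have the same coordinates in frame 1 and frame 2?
the blue square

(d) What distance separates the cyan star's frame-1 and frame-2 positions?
2.2

The cyan star moved from (6.7, 8.6) to (7.0, 6.4), a distance of √(0.3² + 2.2²) ≈ 2.2.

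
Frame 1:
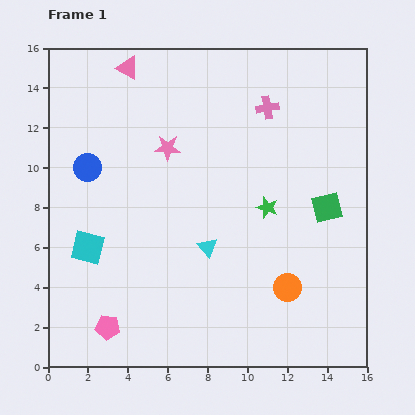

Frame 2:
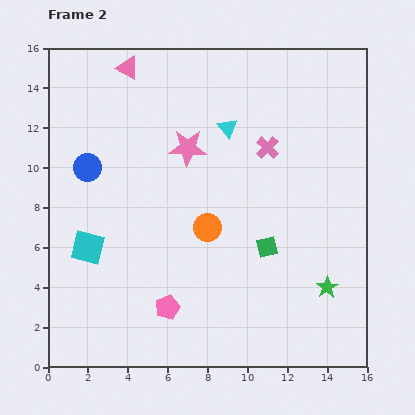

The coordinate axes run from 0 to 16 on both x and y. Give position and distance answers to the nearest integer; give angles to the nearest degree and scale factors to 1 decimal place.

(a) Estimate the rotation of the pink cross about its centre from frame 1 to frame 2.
35° counter-clockwise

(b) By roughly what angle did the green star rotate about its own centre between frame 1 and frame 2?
21° clockwise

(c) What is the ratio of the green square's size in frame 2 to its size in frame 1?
0.7×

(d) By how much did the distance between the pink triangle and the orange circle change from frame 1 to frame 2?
-5

Distance in frame 1: 14. Distance in frame 2: 9.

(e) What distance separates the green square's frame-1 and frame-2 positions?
4

The green square moved from (14, 8) to (11, 6), a distance of √(3² + 2²) ≈ 4.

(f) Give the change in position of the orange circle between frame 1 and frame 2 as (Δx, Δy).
(-4, 3)

The orange circle was at (12, 4) in frame 1 and (8, 7) in frame 2.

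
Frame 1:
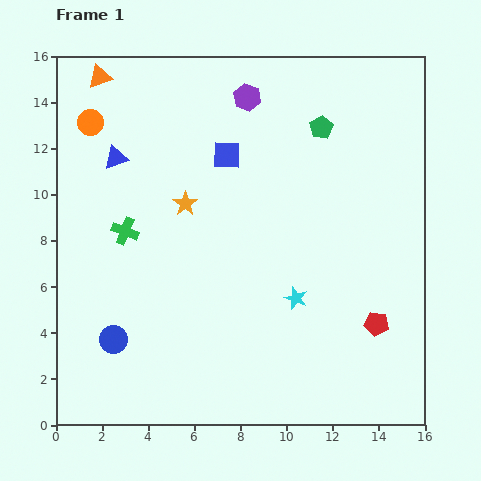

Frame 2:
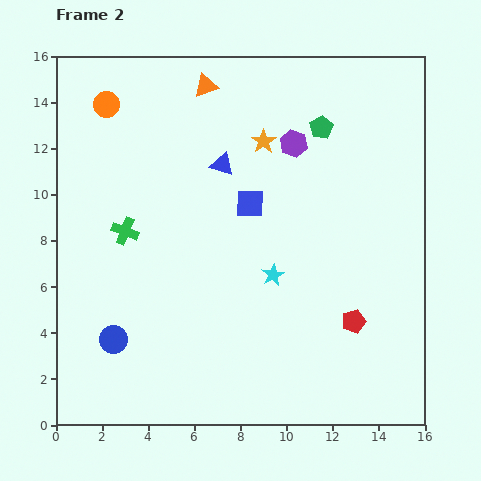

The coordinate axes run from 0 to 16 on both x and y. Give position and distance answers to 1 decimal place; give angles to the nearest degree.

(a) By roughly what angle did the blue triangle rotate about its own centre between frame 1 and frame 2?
38° clockwise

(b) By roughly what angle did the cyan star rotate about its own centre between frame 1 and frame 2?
22° clockwise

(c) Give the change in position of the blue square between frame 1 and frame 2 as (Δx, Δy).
(1.0, -2.1)

The blue square was at (7.4, 11.7) in frame 1 and (8.4, 9.6) in frame 2.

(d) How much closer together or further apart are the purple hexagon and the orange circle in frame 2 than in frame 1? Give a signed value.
+1.4

Distance in frame 1: 6.9. Distance in frame 2: 8.3.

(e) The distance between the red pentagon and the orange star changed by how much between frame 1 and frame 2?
-1.1

Distance in frame 1: 9.8. Distance in frame 2: 8.7.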